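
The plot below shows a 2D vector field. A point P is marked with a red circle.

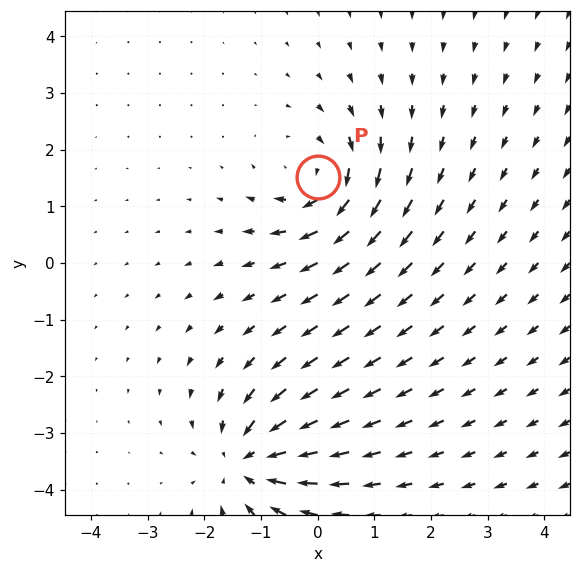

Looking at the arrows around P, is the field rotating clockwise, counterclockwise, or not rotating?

Near P at (-0.0, 1.5) the arrows circulate clockwise. The curl (z-component) there is about -5; negative curl means clockwise rotation.

clockwise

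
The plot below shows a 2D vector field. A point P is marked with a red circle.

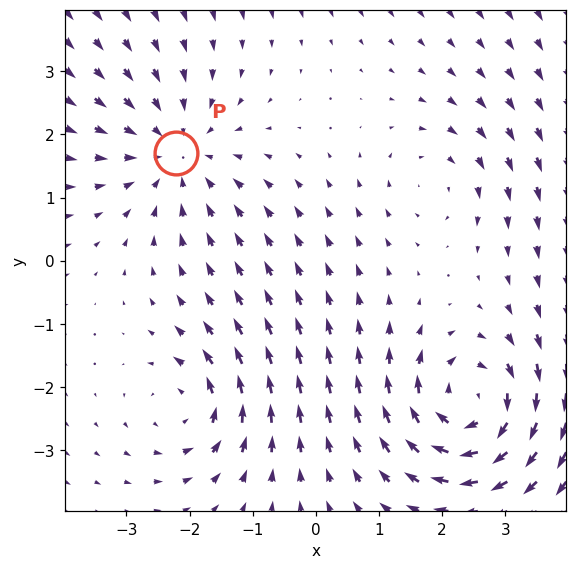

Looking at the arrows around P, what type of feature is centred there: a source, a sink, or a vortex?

sink

At P (-2.2, 1.7) the arrows converge inward. Divergence about -4, curl ≈0 — negative divergence with near-zero curl is a sink.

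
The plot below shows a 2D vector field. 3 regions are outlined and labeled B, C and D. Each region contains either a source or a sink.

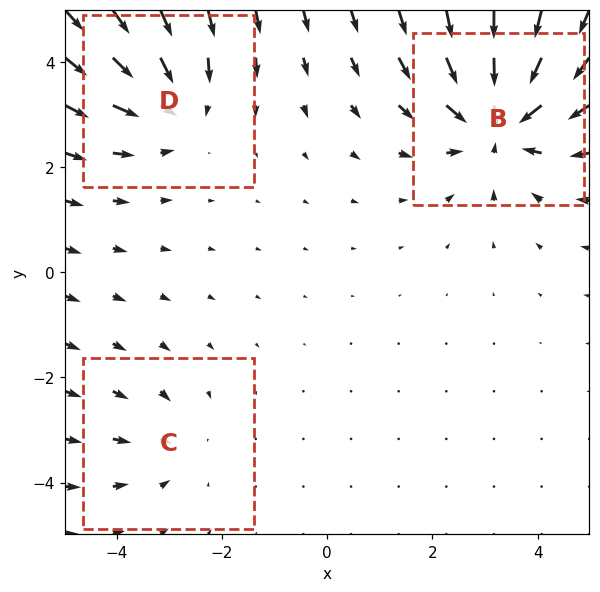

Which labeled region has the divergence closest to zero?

Divergence at each region's feature centre — B: about -5, C: about -2, D: about -3. Region C is closest to zero.

C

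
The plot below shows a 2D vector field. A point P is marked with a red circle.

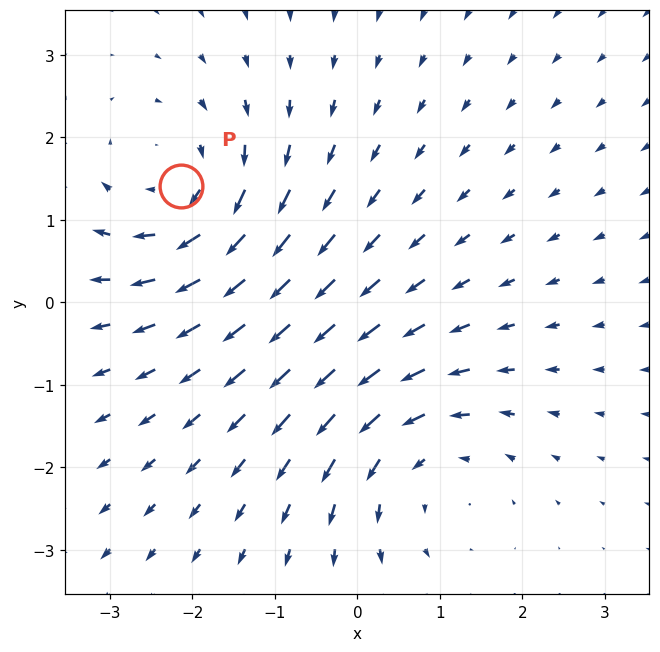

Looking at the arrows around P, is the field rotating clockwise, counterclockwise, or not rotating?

clockwise

Near P at (-2.1, 1.4) the arrows circulate clockwise. The curl (z-component) there is about -3; negative curl means clockwise rotation.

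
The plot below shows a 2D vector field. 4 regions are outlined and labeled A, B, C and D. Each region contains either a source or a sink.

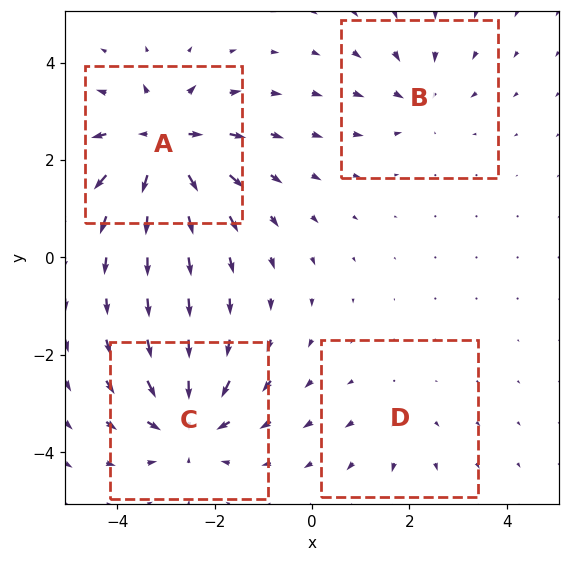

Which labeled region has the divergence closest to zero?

D

Divergence at each region's feature centre — A: about +7, B: about -3, C: about -6, D: about +2. Region D is closest to zero.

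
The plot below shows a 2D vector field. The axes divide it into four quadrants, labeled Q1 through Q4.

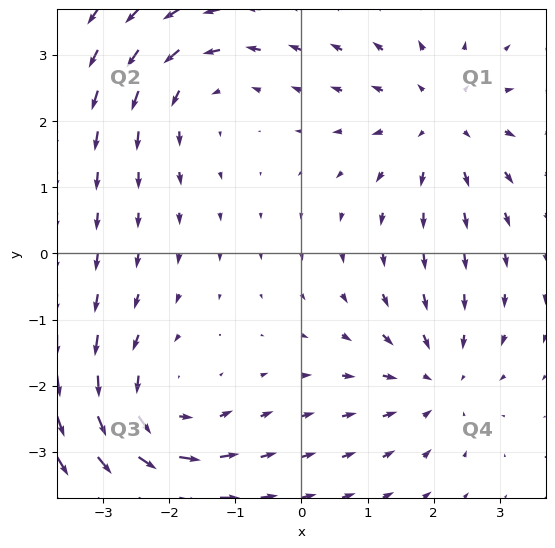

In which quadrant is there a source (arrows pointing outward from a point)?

Q1

The source sits at approximately (2.1, 2.0), which lies in quadrant Q1. The divergence there is about +3, positive as expected for a source.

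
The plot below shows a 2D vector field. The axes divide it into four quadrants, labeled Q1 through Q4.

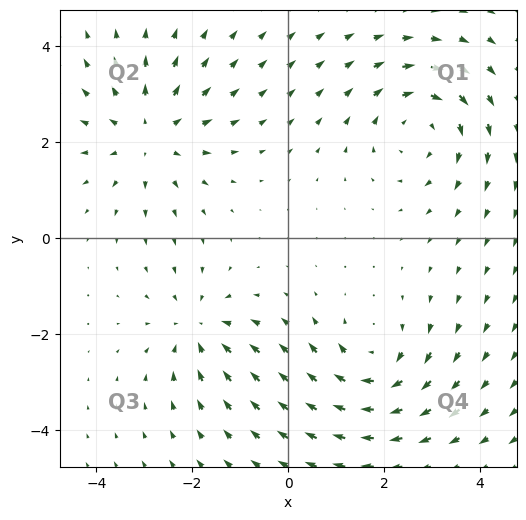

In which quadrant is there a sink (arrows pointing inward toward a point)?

Q3

The sink sits at approximately (-1.9, -1.9), which lies in quadrant Q3. The divergence there is about -4, negative as expected for a sink.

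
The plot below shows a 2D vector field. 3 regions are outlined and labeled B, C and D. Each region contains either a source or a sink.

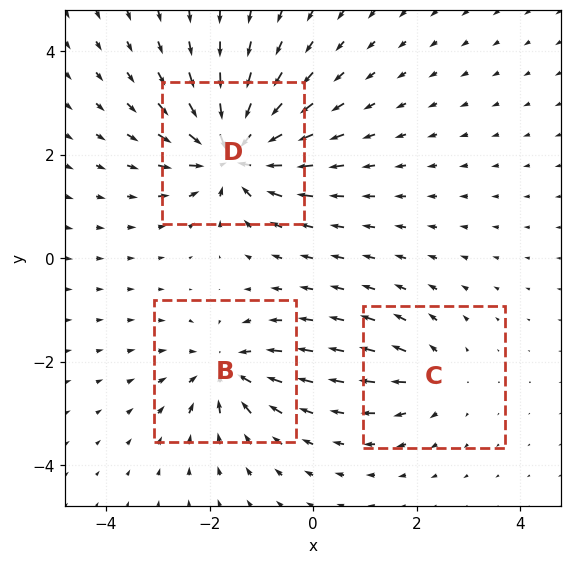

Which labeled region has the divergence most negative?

Divergence at each region's feature centre — B: about -4, C: about +3, D: about -6. Region D is most negative.

D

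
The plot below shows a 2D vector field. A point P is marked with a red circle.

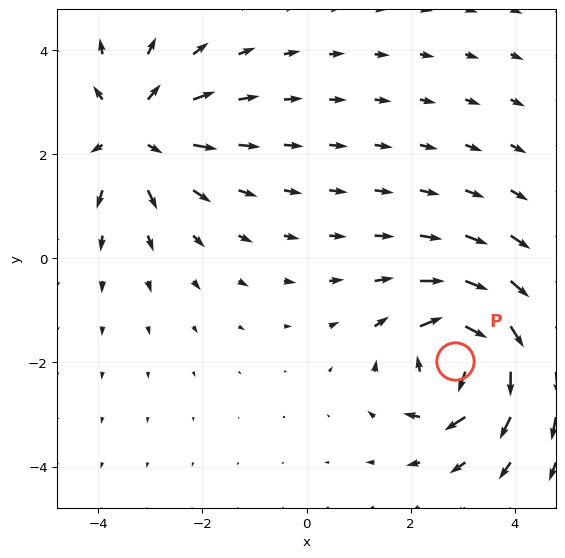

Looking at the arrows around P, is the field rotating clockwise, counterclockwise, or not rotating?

clockwise

Near P at (2.8, -2.0) the arrows circulate clockwise. The curl (z-component) there is about -7; negative curl means clockwise rotation.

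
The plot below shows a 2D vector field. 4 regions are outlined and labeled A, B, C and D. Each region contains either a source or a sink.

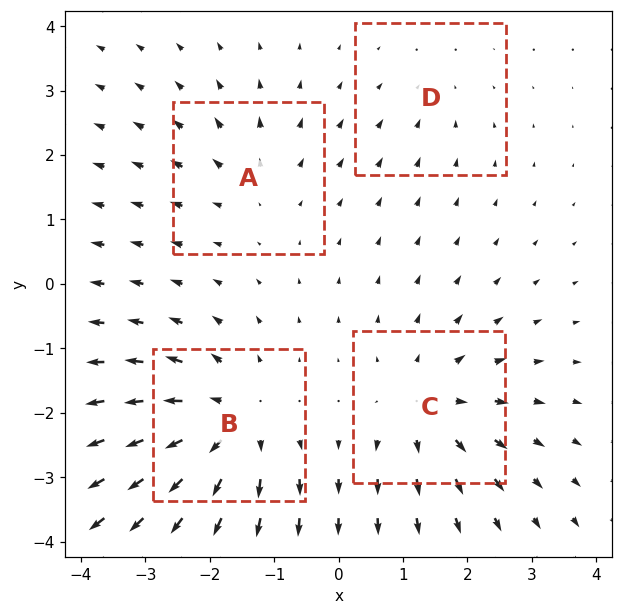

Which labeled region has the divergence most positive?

B

Divergence at each region's feature centre — A: about +3, B: about +7, C: about +5, D: about -2. Region B is most positive.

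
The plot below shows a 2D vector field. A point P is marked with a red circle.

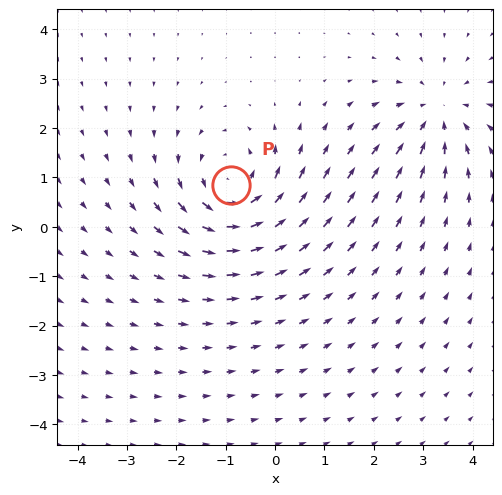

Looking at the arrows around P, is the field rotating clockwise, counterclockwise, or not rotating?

counterclockwise

Near P at (-0.9, 0.8) the arrows circulate counterclockwise. The curl (z-component) there is about +5; positive curl means counterclockwise rotation.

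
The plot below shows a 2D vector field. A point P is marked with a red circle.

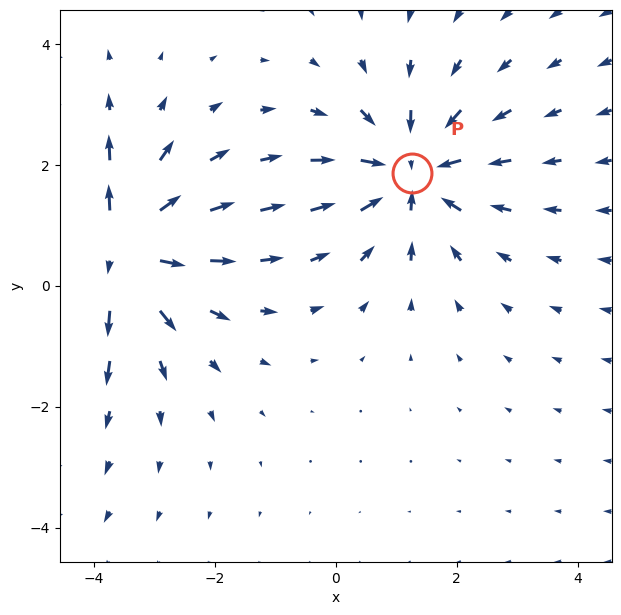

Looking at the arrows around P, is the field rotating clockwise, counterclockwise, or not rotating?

not rotating

Near P at (1.3, 1.9) the arrows show no circulation. The curl there is ≈0.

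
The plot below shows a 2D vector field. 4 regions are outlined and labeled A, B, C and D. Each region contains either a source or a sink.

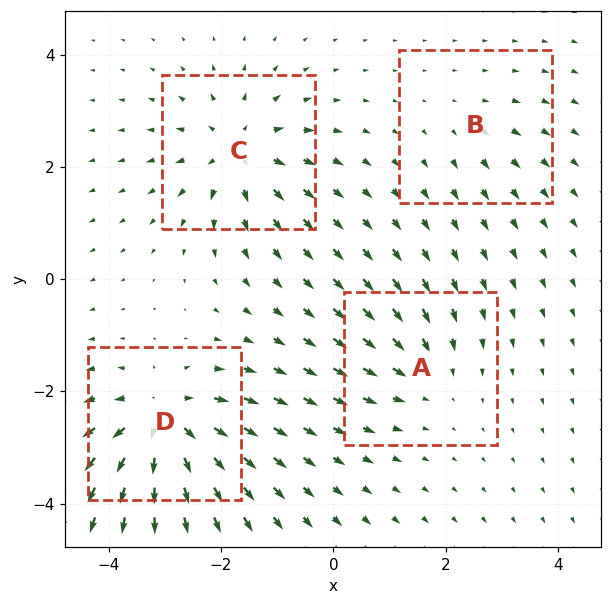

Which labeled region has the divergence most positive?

Divergence at each region's feature centre — A: about -4, B: about +2, C: about +6, D: about +8. Region D is most positive.

D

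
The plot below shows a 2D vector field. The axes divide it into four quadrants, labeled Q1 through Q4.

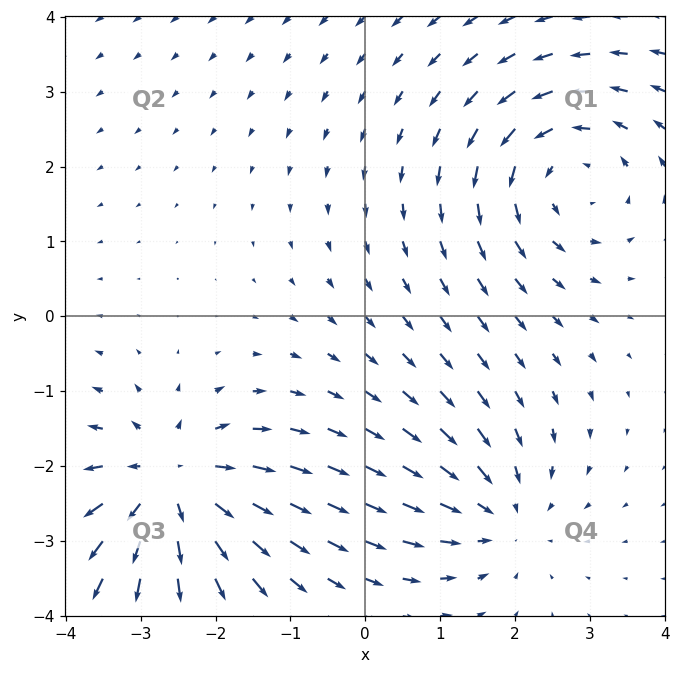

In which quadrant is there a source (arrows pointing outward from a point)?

The source sits at approximately (-2.6, -2.2), which lies in quadrant Q3. The divergence there is about +5, positive as expected for a source.

Q3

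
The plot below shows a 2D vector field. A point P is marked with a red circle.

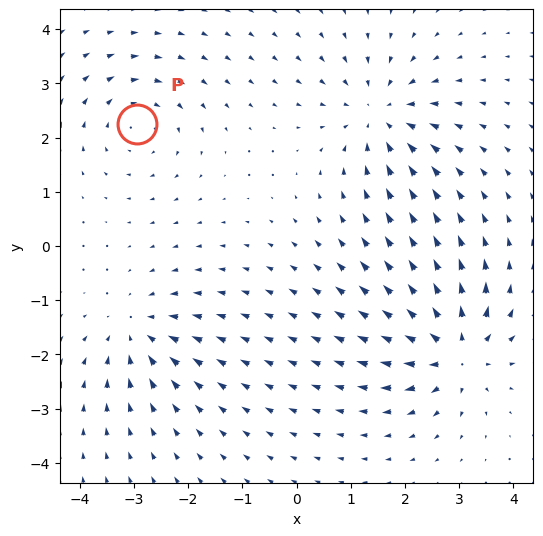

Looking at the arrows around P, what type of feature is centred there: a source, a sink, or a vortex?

vortex

At P (-2.9, 2.3) the arrows circulate clockwise. Divergence ≈0, curl about -3 — near-zero divergence with nonzero curl is a vortex.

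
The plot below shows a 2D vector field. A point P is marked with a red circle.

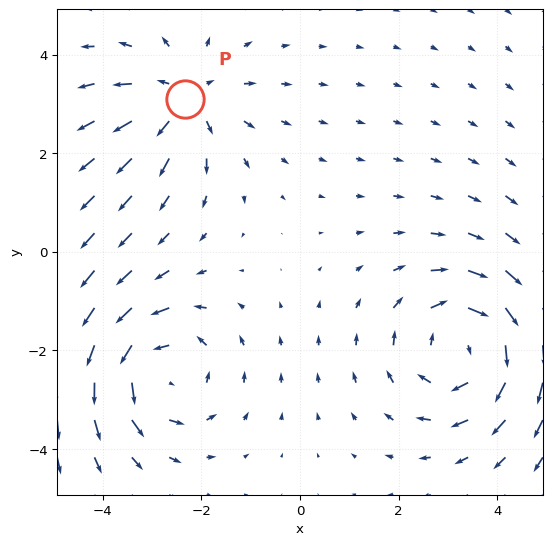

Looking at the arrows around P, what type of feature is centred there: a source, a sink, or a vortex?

source

At P (-2.3, 3.1) the arrows spread outward. Divergence about +3, curl ≈0 — positive divergence with near-zero curl is a source.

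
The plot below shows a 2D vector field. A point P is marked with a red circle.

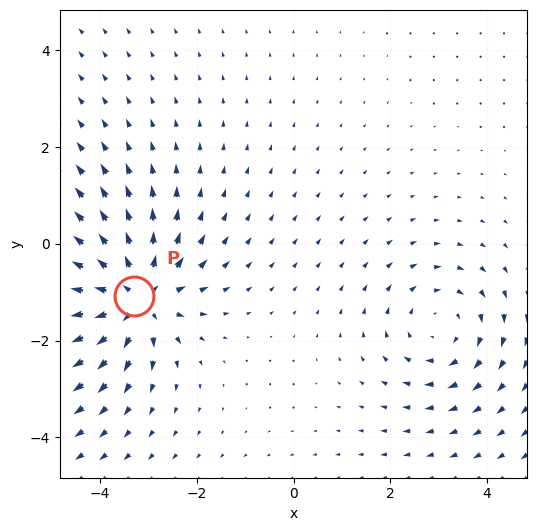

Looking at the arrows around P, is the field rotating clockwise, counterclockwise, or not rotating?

Near P at (-3.3, -1.1) the arrows show no circulation. The curl there is ≈0.

not rotating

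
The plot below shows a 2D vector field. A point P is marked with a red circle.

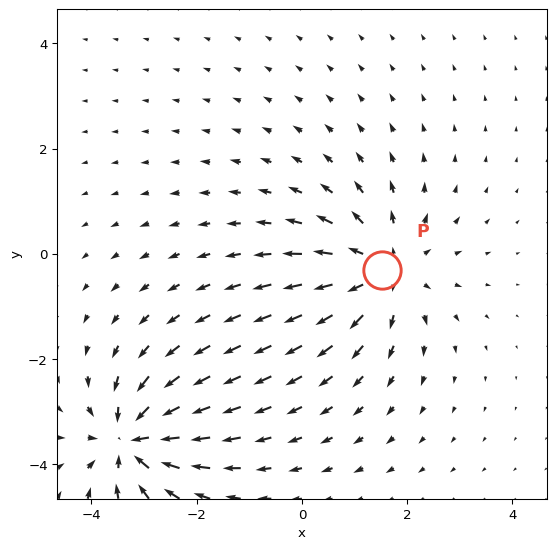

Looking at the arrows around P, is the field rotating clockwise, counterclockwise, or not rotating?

Near P at (1.5, -0.3) the arrows show no circulation. The curl there is ≈0.

not rotating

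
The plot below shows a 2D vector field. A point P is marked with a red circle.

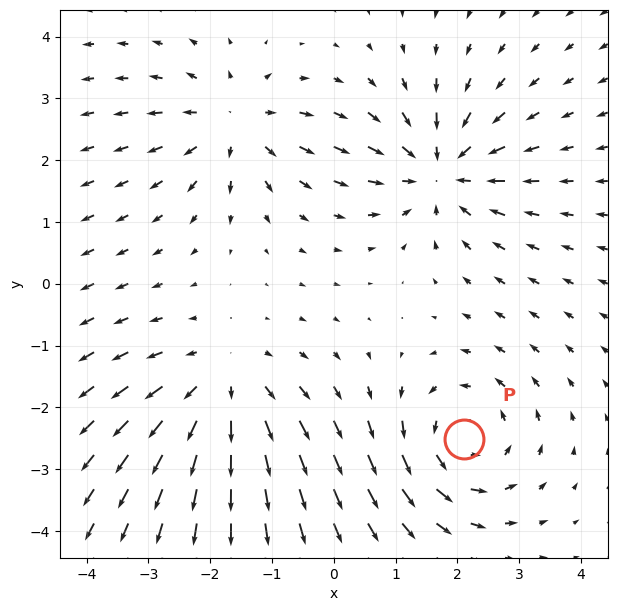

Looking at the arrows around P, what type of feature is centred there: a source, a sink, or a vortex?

At P (2.1, -2.5) the arrows circulate counterclockwise. Divergence ≈0, curl about +5 — near-zero divergence with nonzero curl is a vortex.

vortex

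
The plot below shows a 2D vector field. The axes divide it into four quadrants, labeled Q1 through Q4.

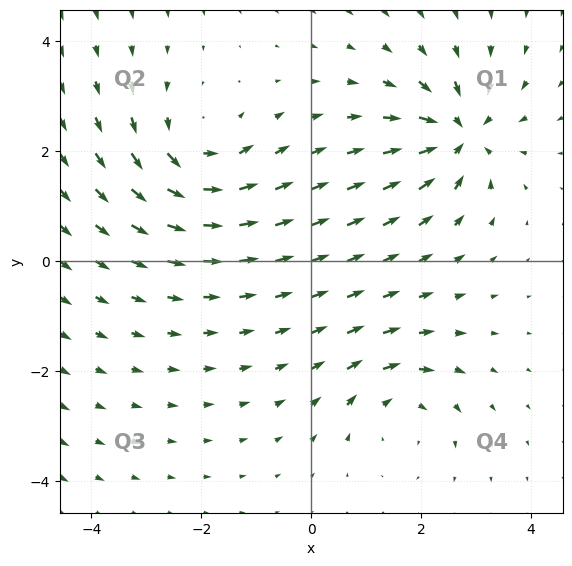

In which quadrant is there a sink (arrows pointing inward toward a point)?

Q1

The sink sits at approximately (2.7, 2.3), which lies in quadrant Q1. The divergence there is about -6, negative as expected for a sink.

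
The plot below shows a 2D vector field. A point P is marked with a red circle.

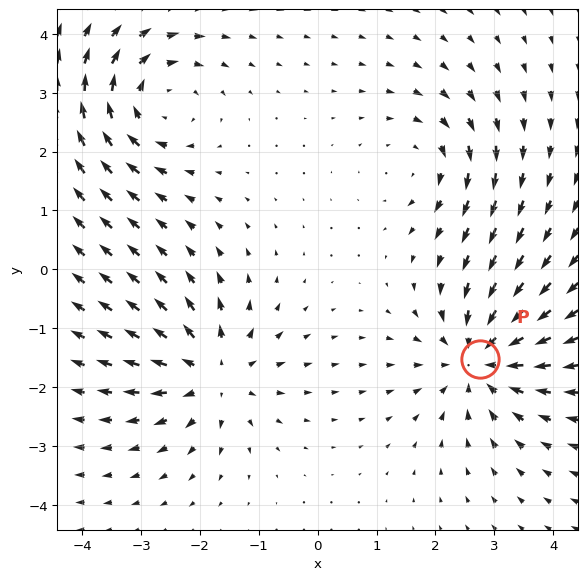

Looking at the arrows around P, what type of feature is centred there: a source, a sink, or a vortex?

sink

At P (2.8, -1.5) the arrows converge inward. Divergence about -5, curl ≈0 — negative divergence with near-zero curl is a sink.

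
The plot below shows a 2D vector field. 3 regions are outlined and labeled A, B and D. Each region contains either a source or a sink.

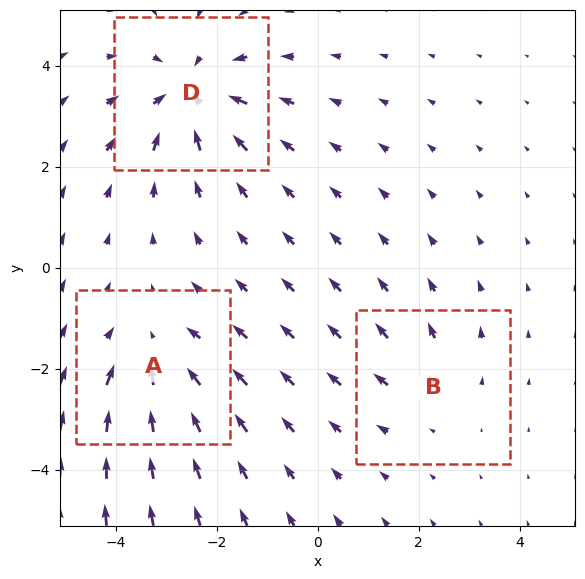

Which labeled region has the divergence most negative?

D

Divergence at each region's feature centre — A: about -3, B: about +2, D: about -4. Region D is most negative.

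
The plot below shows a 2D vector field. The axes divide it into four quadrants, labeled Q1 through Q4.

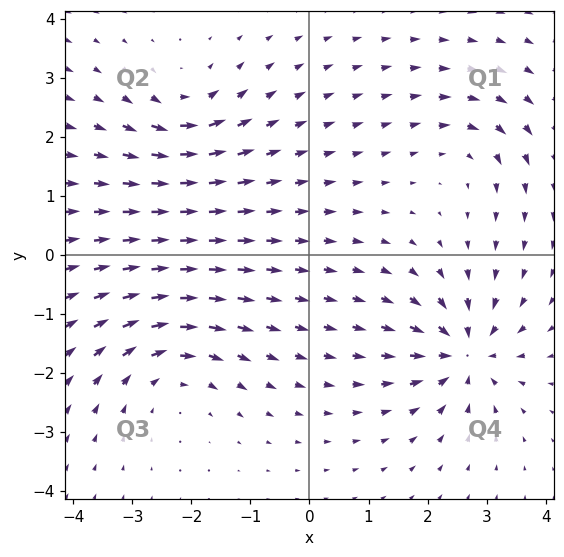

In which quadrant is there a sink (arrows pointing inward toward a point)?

The sink sits at approximately (2.6, -1.7), which lies in quadrant Q4. The divergence there is about -7, negative as expected for a sink.

Q4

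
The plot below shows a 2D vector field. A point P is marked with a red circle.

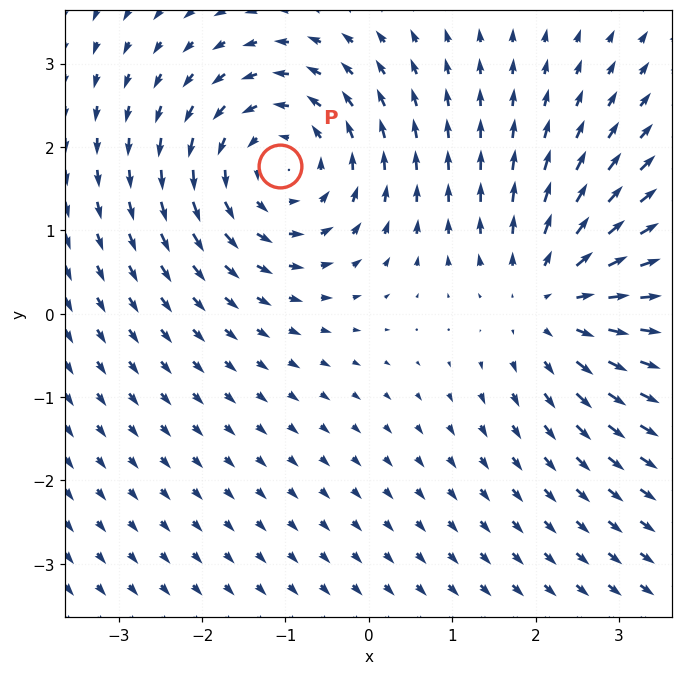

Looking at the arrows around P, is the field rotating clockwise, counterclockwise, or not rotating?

counterclockwise

Near P at (-1.1, 1.8) the arrows circulate counterclockwise. The curl (z-component) there is about +4; positive curl means counterclockwise rotation.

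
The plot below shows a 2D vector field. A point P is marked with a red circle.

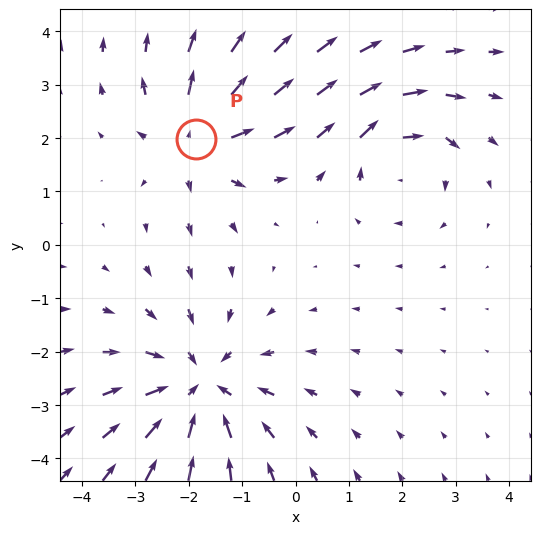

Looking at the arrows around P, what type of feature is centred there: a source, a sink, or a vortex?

At P (-1.9, 2.0) the arrows spread outward. Divergence about +3, curl ≈0 — positive divergence with near-zero curl is a source.

source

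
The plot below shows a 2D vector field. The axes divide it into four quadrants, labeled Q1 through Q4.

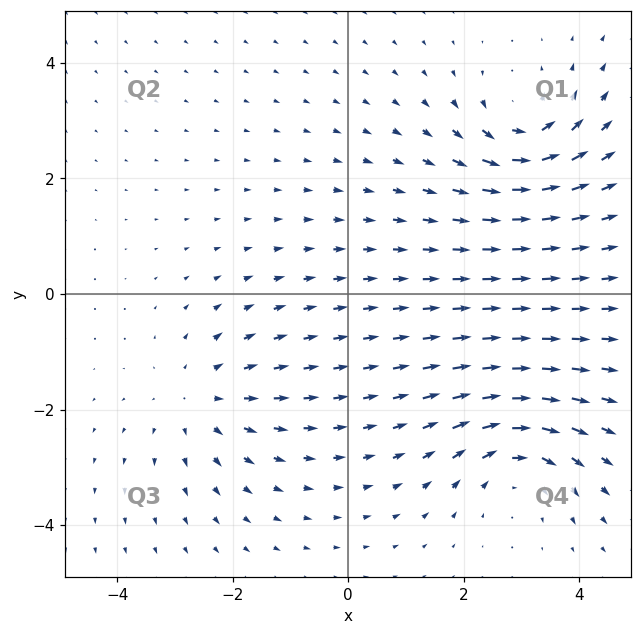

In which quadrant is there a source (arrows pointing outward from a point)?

Q3

The source sits at approximately (-2.6, -1.8), which lies in quadrant Q3. The divergence there is about +4, positive as expected for a source.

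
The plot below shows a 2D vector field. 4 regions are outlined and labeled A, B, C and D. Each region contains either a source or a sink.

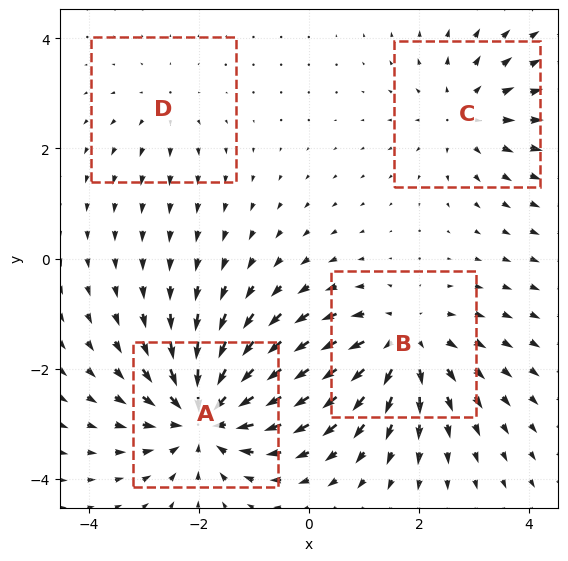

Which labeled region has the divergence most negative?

Divergence at each region's feature centre — A: about -6, B: about +5, C: about +3, D: about +2. Region A is most negative.

A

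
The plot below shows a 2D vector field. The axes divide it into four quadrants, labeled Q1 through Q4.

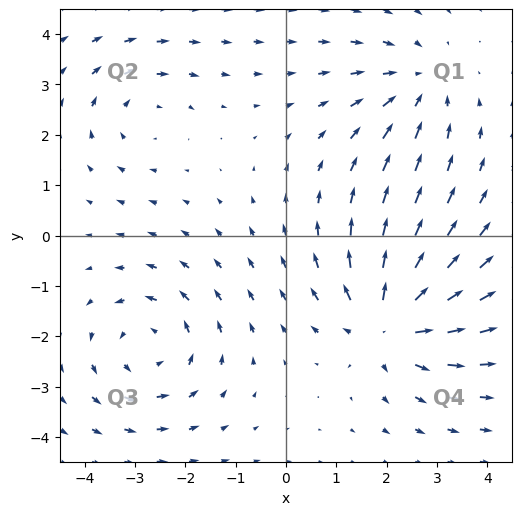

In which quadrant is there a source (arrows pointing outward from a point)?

The source sits at approximately (2.0, -1.7), which lies in quadrant Q4. The divergence there is about +5, positive as expected for a source.

Q4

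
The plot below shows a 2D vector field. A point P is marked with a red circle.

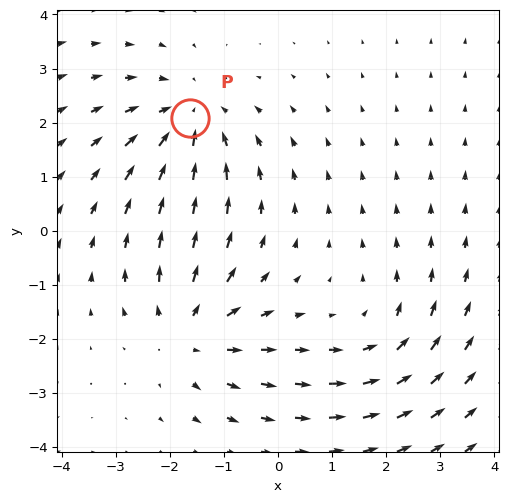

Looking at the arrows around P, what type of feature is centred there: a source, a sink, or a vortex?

At P (-1.6, 2.1) the arrows converge inward. Divergence about -3, curl ≈0 — negative divergence with near-zero curl is a sink.

sink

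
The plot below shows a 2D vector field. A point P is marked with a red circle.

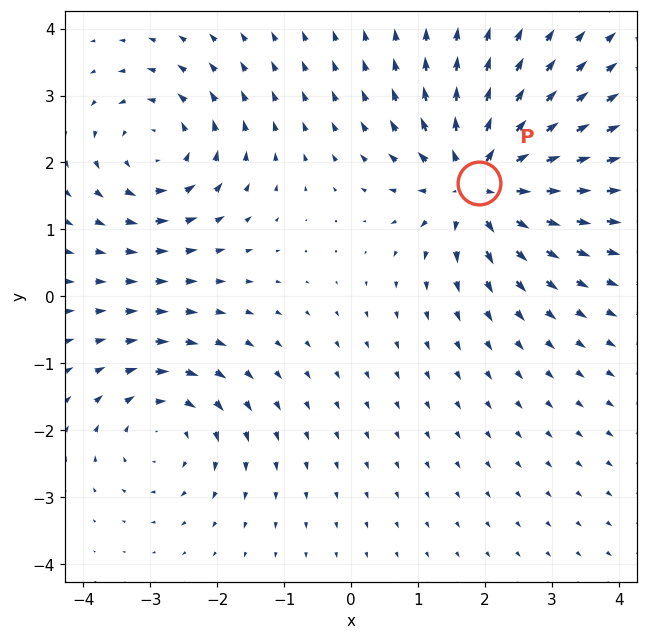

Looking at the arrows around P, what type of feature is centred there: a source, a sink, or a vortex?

At P (1.9, 1.7) the arrows spread outward. Divergence about +5, curl ≈0 — positive divergence with near-zero curl is a source.

source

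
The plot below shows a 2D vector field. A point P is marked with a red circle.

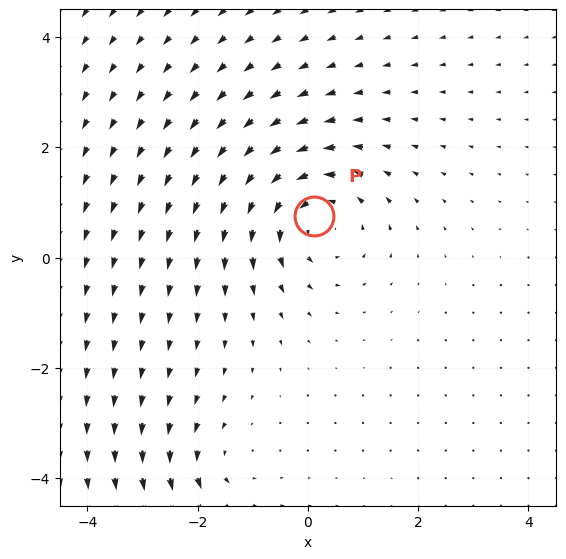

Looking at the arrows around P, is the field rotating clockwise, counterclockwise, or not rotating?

Near P at (0.1, 0.8) the arrows circulate counterclockwise. The curl (z-component) there is about +4; positive curl means counterclockwise rotation.

counterclockwise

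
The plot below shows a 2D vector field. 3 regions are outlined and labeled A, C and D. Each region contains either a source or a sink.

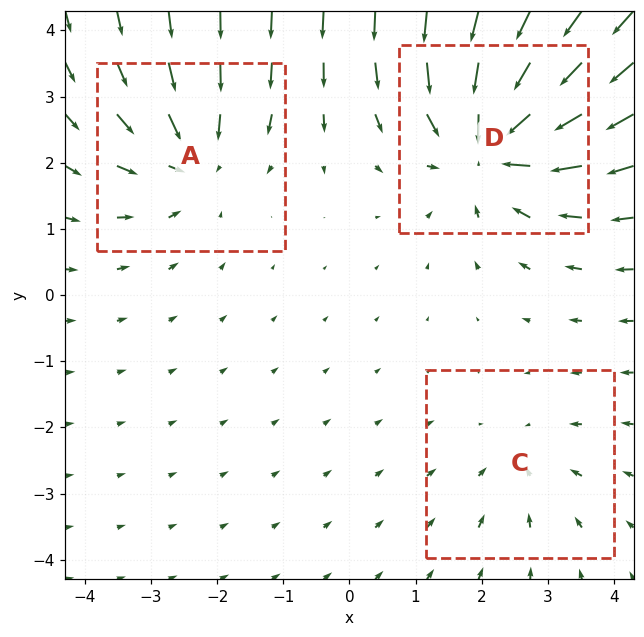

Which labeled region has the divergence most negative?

Divergence at each region's feature centre — A: about -3, C: about -2, D: about -5. Region D is most negative.

D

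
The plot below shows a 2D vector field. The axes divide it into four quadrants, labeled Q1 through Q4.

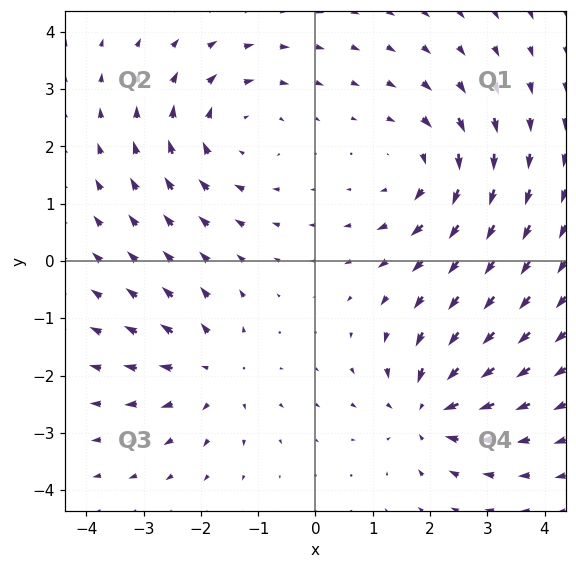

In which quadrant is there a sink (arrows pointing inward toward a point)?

The sink sits at approximately (2.0, -2.6), which lies in quadrant Q4. The divergence there is about -4, negative as expected for a sink.

Q4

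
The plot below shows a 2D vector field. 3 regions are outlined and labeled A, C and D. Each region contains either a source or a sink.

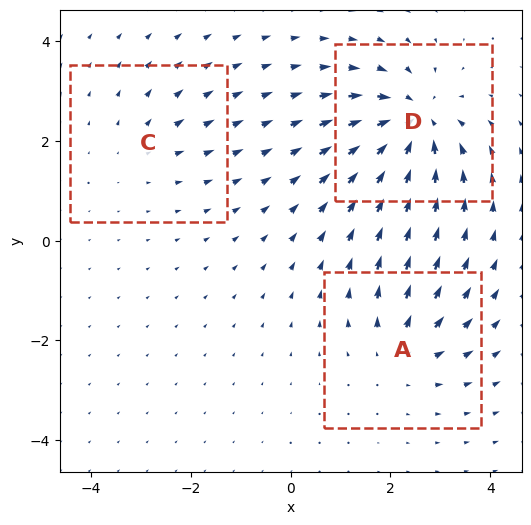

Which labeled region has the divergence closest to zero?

Divergence at each region's feature centre — A: about +3, C: about +2, D: about -5. Region C is closest to zero.

C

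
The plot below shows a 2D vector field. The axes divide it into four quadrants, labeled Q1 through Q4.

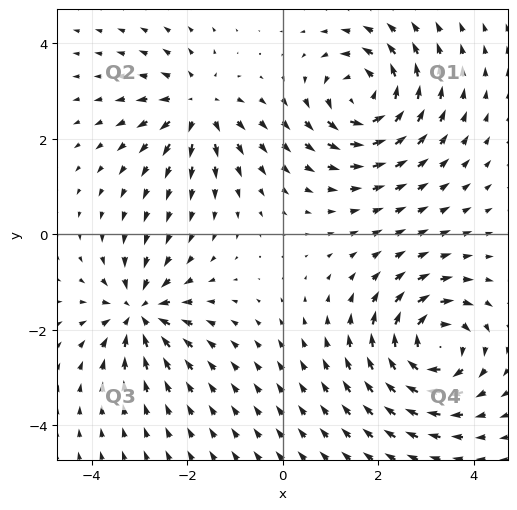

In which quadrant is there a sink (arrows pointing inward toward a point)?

The sink sits at approximately (-3.0, -1.6), which lies in quadrant Q3. The divergence there is about -4, negative as expected for a sink.

Q3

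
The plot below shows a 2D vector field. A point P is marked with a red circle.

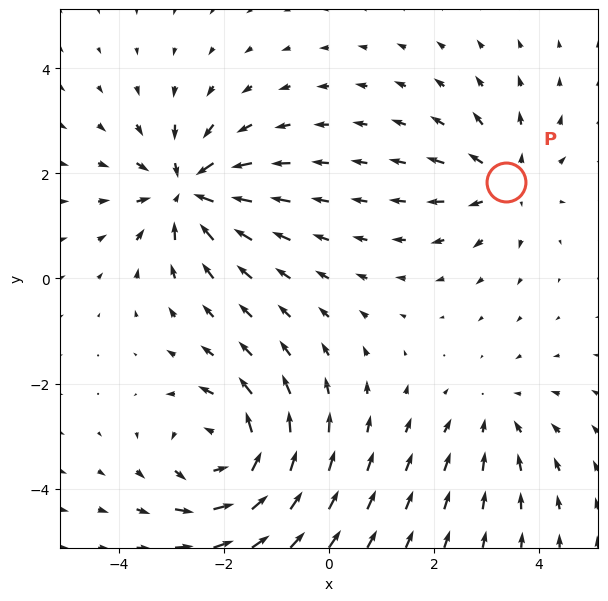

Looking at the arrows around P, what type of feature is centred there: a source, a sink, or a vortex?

At P (3.4, 1.8) the arrows spread outward. Divergence about +3, curl ≈0 — positive divergence with near-zero curl is a source.

source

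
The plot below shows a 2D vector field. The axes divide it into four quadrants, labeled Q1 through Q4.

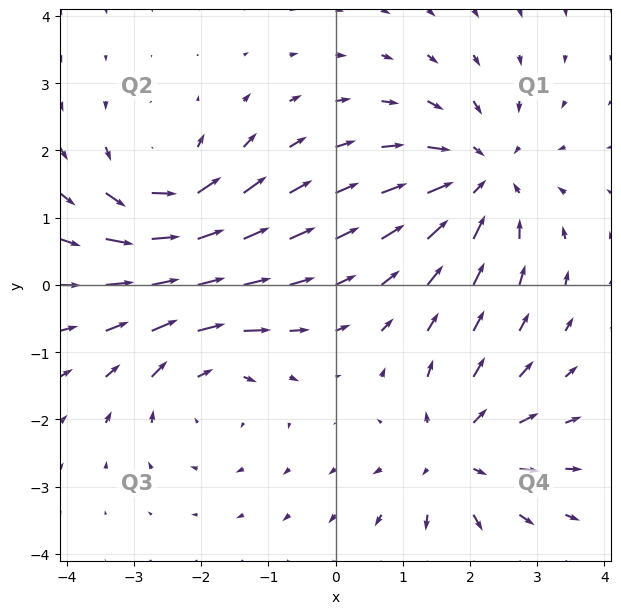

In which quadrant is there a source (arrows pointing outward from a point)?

Q4

The source sits at approximately (1.8, -2.5), which lies in quadrant Q4. The divergence there is about +4, positive as expected for a source.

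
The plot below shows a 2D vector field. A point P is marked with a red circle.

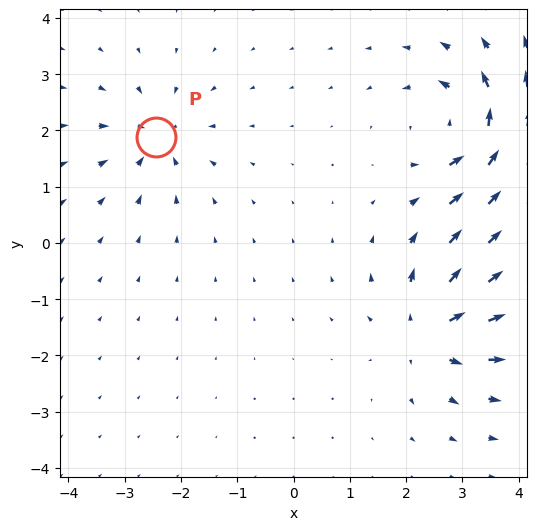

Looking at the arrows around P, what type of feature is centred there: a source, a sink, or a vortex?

sink

At P (-2.4, 1.9) the arrows converge inward. Divergence about -5, curl ≈0 — negative divergence with near-zero curl is a sink.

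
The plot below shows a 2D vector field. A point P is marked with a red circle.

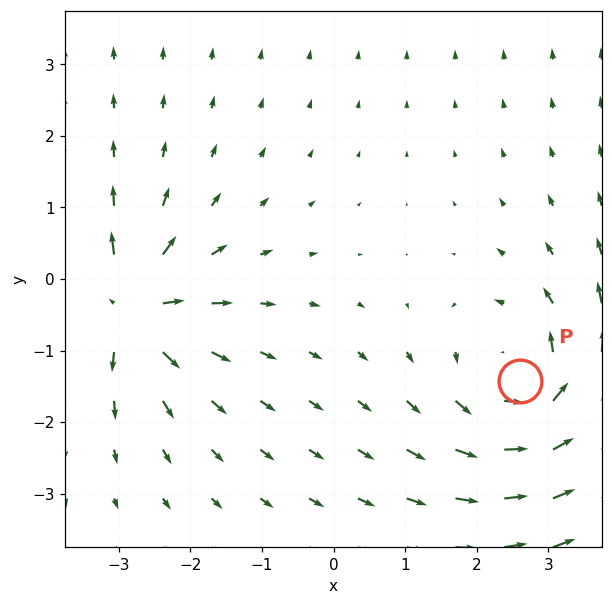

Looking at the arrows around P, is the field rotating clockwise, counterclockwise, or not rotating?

Near P at (2.6, -1.4) the arrows circulate counterclockwise. The curl (z-component) there is about +4; positive curl means counterclockwise rotation.

counterclockwise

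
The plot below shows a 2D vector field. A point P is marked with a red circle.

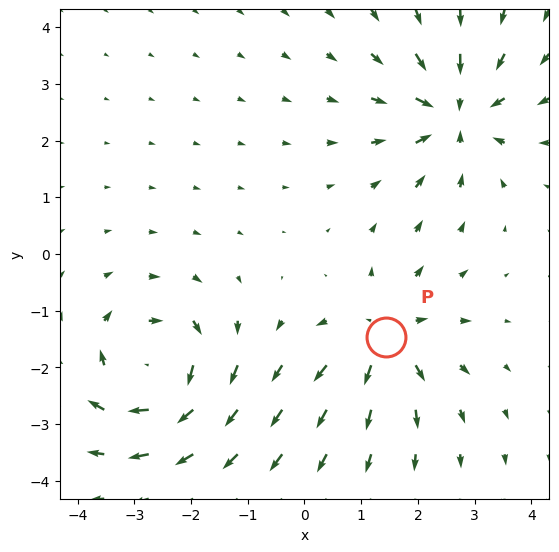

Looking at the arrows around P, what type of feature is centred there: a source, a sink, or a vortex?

source

At P (1.4, -1.5) the arrows spread outward. Divergence about +3, curl ≈0 — positive divergence with near-zero curl is a source.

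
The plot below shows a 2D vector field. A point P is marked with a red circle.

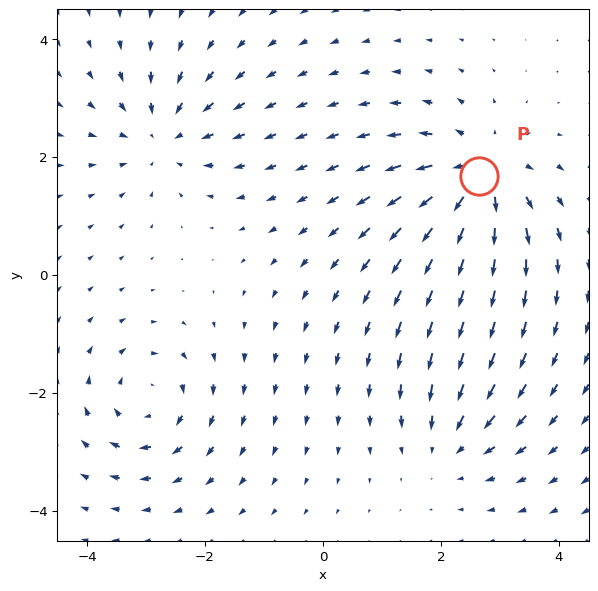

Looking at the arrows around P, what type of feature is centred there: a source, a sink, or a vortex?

source

At P (2.6, 1.7) the arrows spread outward. Divergence about +5, curl ≈0 — positive divergence with near-zero curl is a source.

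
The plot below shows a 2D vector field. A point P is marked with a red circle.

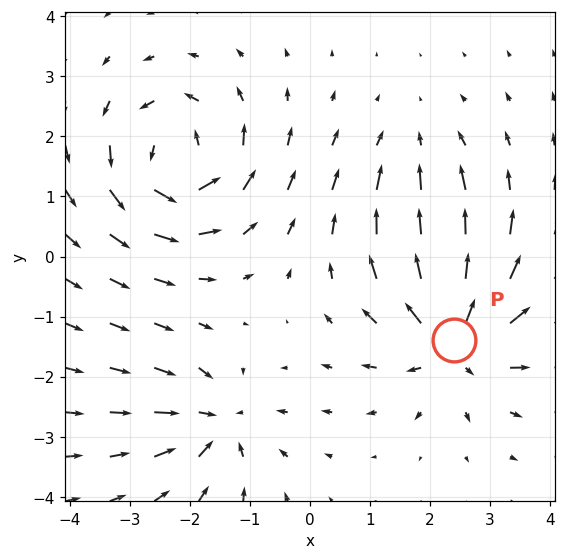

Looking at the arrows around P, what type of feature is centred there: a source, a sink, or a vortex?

source

At P (2.4, -1.4) the arrows spread outward. Divergence about +6, curl ≈0 — positive divergence with near-zero curl is a source.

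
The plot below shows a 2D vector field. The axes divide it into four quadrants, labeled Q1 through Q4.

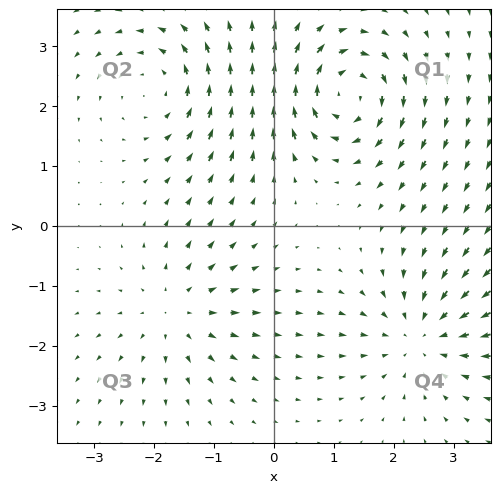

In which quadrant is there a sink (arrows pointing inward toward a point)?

Q4

The sink sits at approximately (2.5, -1.8), which lies in quadrant Q4. The divergence there is about -4, negative as expected for a sink.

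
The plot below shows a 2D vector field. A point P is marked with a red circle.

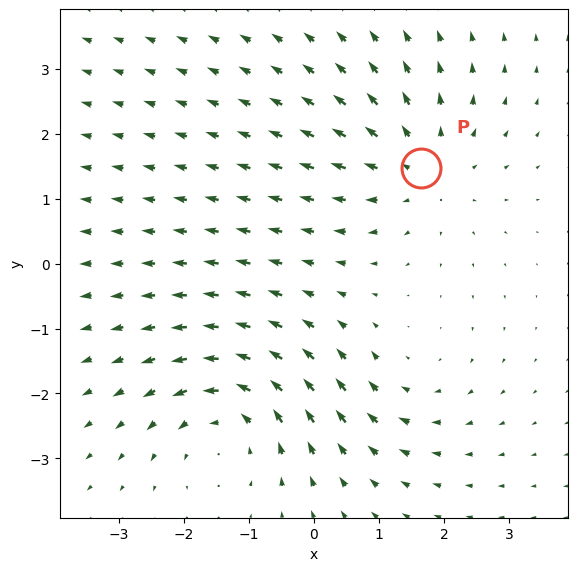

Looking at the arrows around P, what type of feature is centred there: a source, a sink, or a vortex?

At P (1.6, 1.5) the arrows spread outward. Divergence about +4, curl ≈0 — positive divergence with near-zero curl is a source.

source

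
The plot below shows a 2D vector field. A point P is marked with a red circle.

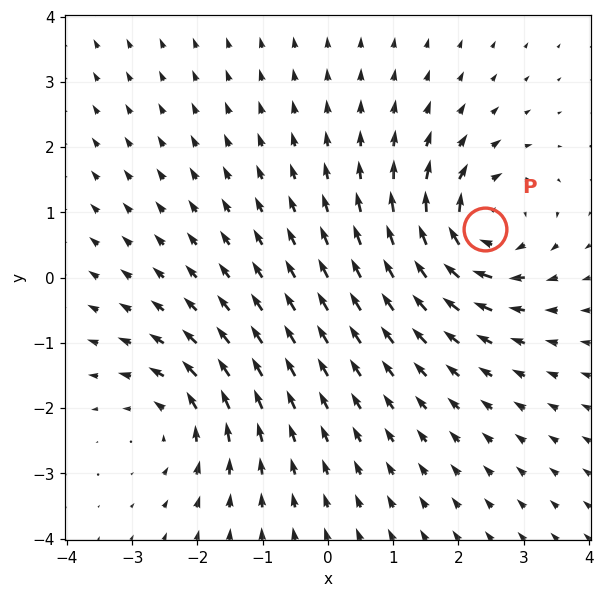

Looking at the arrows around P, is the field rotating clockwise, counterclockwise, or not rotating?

Near P at (2.4, 0.7) the arrows circulate clockwise. The curl (z-component) there is about -5; negative curl means clockwise rotation.

clockwise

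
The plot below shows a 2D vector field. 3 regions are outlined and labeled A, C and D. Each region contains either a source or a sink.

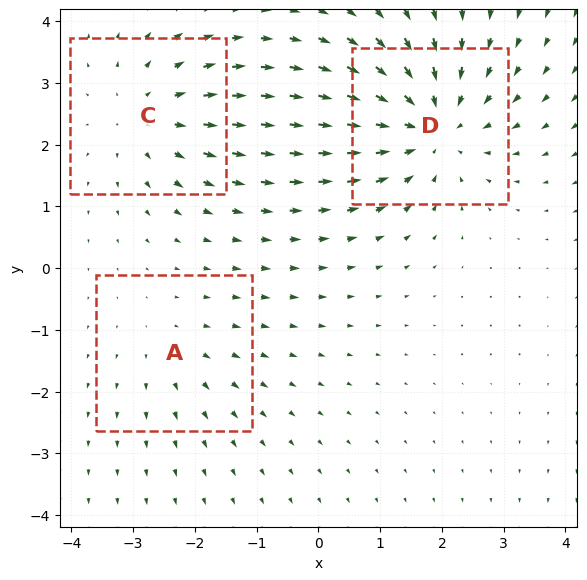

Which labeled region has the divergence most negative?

Divergence at each region's feature centre — A: about +2, C: about +3, D: about -4. Region D is most negative.

D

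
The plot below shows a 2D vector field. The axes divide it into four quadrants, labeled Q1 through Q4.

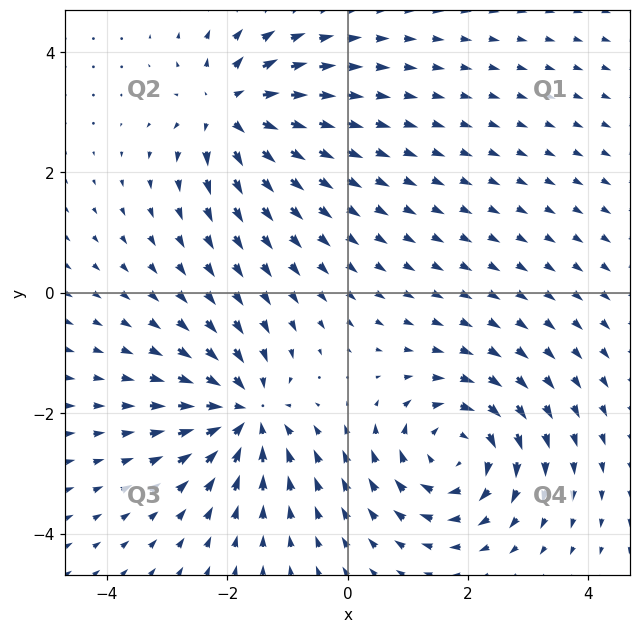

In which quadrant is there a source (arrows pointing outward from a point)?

Q2

The source sits at approximately (-1.9, 3.0), which lies in quadrant Q2. The divergence there is about +5, positive as expected for a source.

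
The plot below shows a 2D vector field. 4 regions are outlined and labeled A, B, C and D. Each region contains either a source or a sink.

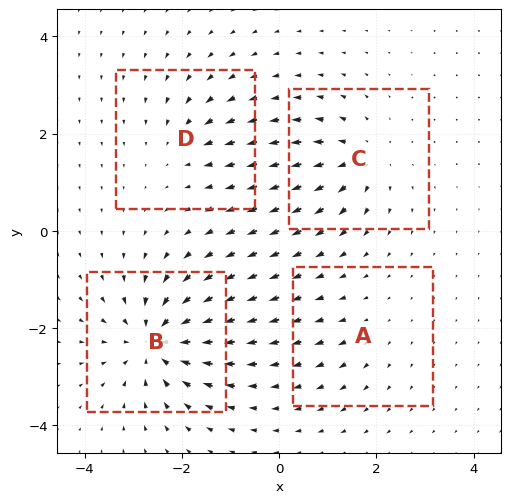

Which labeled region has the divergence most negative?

Divergence at each region's feature centre — A: about +2, B: about -8, C: about +5, D: about -3. Region B is most negative.

B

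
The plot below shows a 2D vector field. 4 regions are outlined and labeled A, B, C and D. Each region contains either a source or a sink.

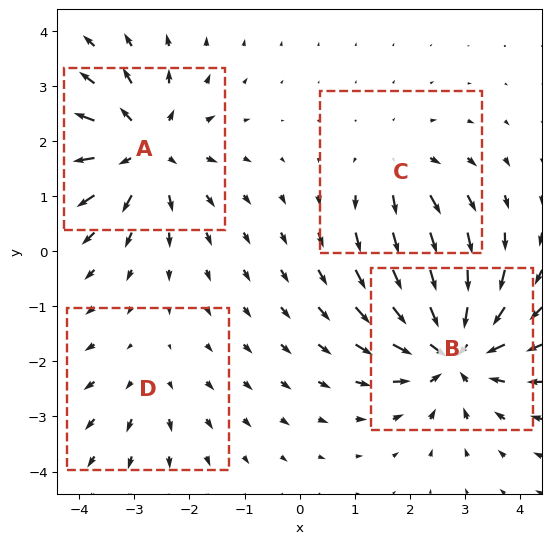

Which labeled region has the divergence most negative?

B

Divergence at each region's feature centre — A: about +6, B: about -7, C: about +3, D: about +2. Region B is most negative.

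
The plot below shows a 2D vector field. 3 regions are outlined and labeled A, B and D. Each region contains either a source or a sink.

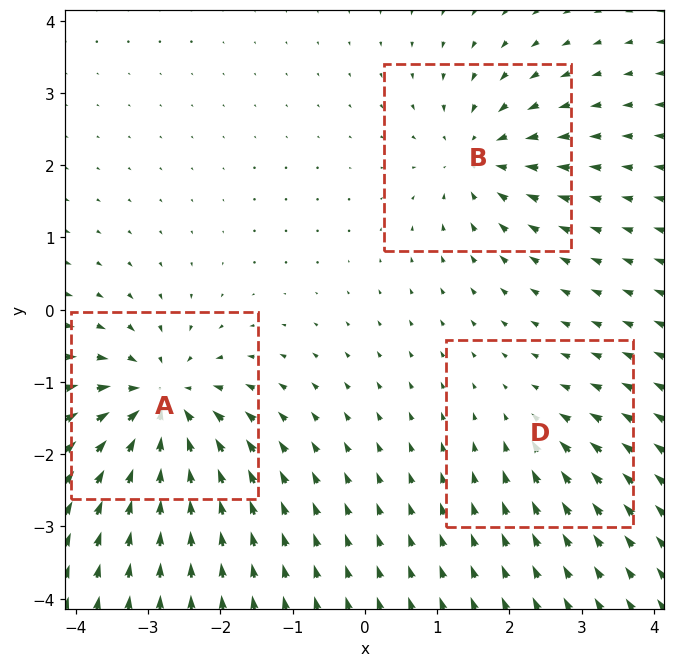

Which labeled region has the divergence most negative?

A

Divergence at each region's feature centre — A: about -6, B: about -4, D: about -2. Region A is most negative.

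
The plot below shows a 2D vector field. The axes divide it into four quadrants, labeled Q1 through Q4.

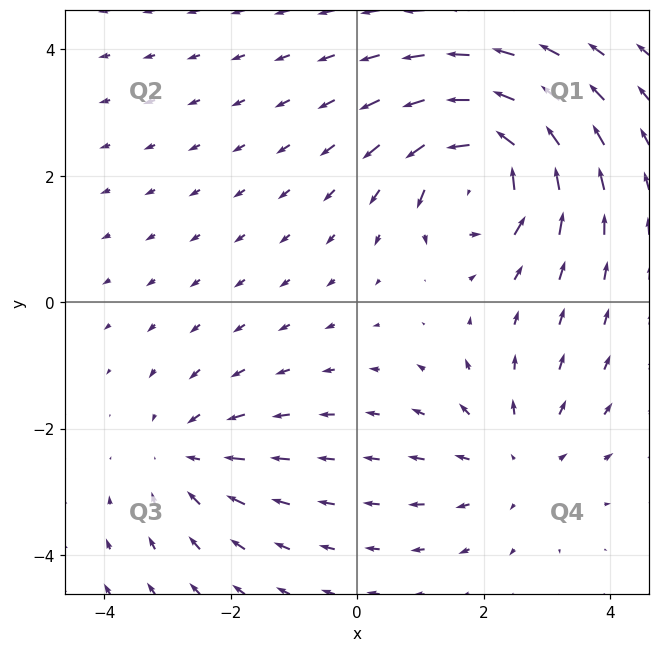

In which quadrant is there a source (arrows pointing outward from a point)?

Q4

The source sits at approximately (2.5, -2.5), which lies in quadrant Q4. The divergence there is about +2, positive as expected for a source.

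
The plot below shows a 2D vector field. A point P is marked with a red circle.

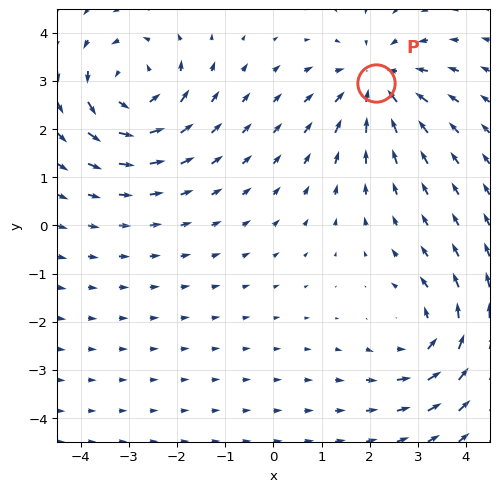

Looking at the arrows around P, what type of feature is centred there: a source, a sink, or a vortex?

At P (2.1, 3.0) the arrows converge inward. Divergence about -4, curl ≈0 — negative divergence with near-zero curl is a sink.

sink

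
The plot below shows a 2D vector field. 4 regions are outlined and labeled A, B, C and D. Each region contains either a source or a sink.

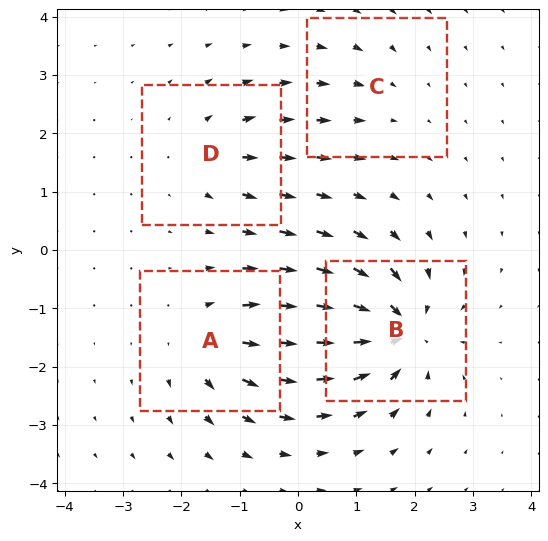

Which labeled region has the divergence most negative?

Divergence at each region's feature centre — A: about +6, B: about -9, C: about -3, D: about +4. Region B is most negative.

B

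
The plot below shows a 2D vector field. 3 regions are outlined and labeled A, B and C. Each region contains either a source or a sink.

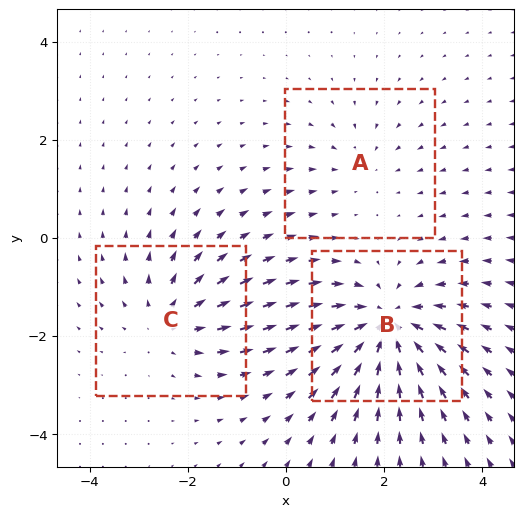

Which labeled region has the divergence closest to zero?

A

Divergence at each region's feature centre — A: about -2, B: about -5, C: about +3. Region A is closest to zero.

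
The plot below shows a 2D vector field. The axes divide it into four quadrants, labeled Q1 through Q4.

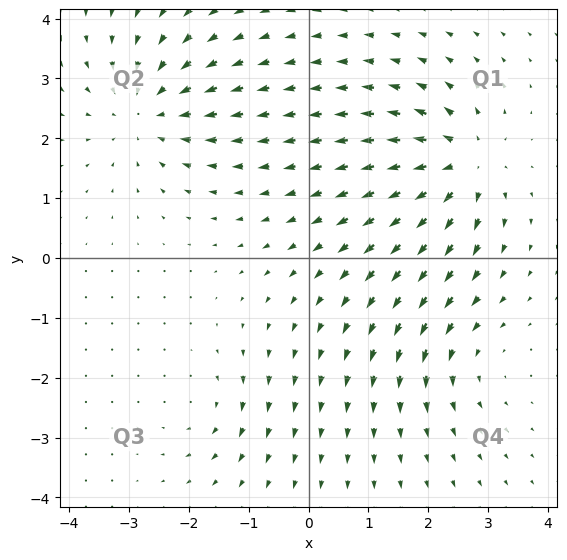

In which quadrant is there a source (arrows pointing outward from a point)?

Q1

The source sits at approximately (2.6, 1.6), which lies in quadrant Q1. The divergence there is about +6, positive as expected for a source.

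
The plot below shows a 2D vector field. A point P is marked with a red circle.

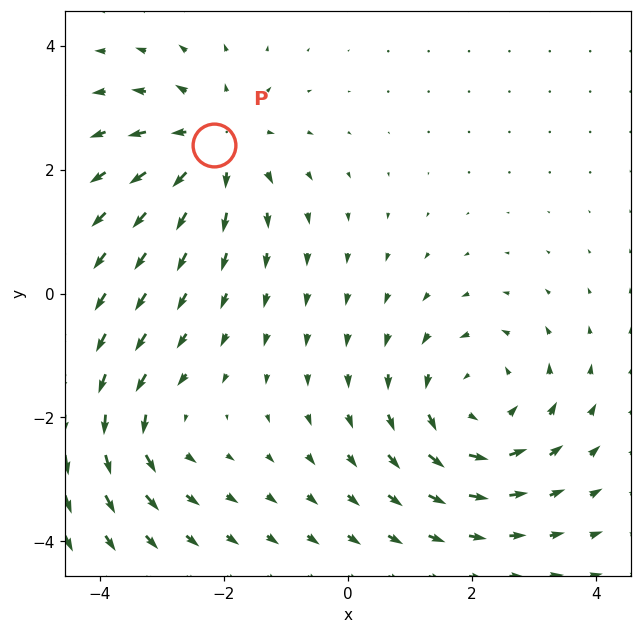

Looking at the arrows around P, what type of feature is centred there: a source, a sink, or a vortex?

source

At P (-2.2, 2.4) the arrows spread outward. Divergence about +4, curl ≈0 — positive divergence with near-zero curl is a source.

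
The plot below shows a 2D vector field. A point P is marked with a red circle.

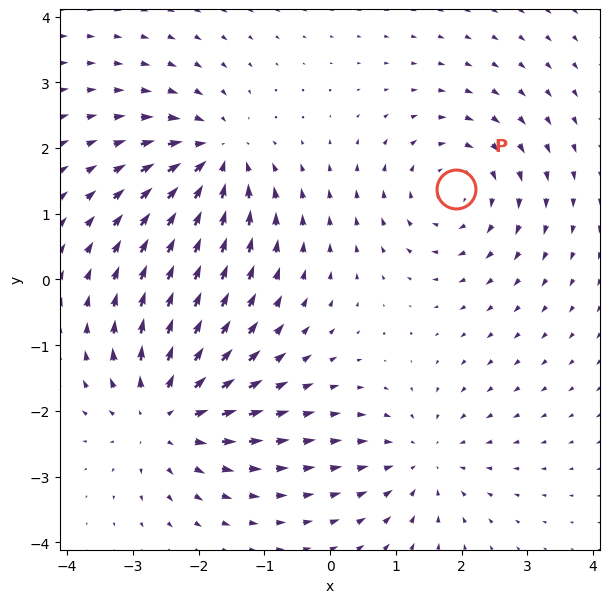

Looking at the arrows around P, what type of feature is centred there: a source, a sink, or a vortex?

vortex

At P (1.9, 1.4) the arrows circulate clockwise. Divergence ≈0, curl about -4 — near-zero divergence with nonzero curl is a vortex.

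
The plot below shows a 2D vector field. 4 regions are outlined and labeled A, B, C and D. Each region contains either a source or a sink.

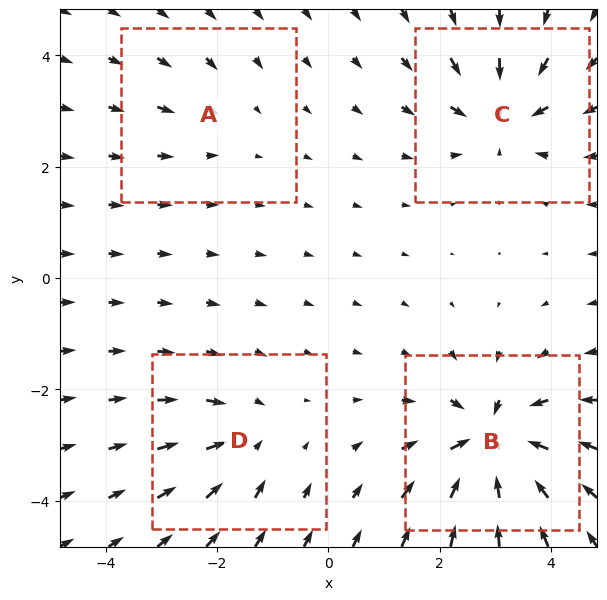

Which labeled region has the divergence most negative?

B

Divergence at each region's feature centre — A: about -2, B: about -9, C: about -6, D: about -4. Region B is most negative.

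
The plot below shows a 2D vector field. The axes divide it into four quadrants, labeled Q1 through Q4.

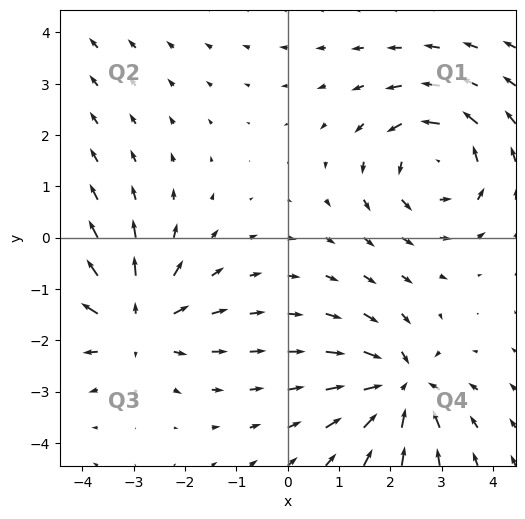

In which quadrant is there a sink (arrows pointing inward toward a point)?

The sink sits at approximately (2.2, -2.9), which lies in quadrant Q4. The divergence there is about -4, negative as expected for a sink.

Q4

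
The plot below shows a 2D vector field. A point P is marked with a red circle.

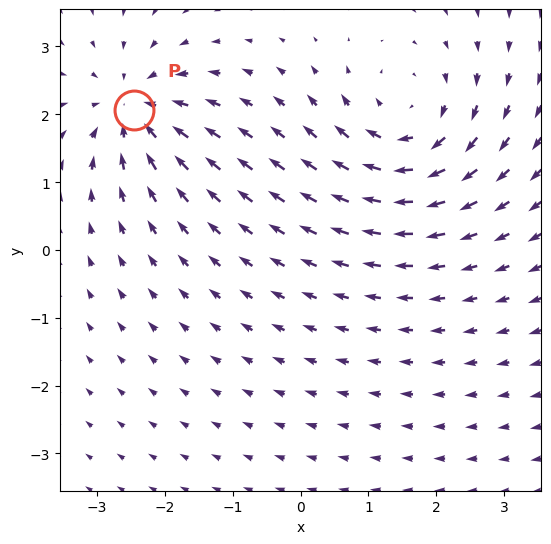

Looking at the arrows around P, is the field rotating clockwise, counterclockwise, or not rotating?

Near P at (-2.5, 2.1) the arrows show no circulation. The curl there is ≈0.

not rotating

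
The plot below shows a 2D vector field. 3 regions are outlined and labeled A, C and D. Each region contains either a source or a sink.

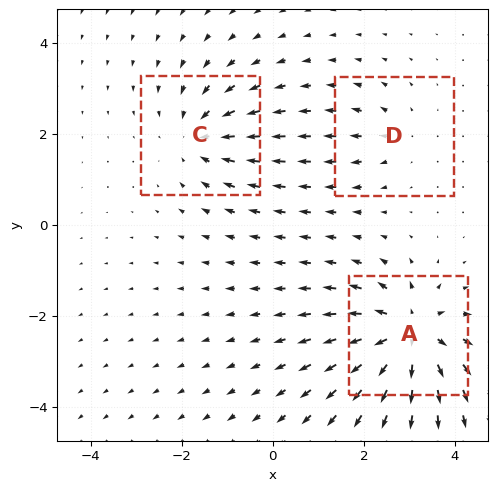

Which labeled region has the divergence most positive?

A

Divergence at each region's feature centre — A: about +6, C: about -4, D: about +2. Region A is most positive.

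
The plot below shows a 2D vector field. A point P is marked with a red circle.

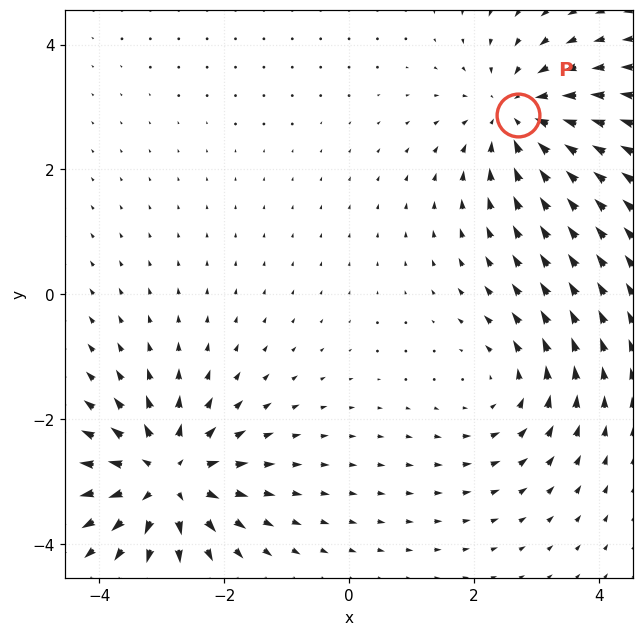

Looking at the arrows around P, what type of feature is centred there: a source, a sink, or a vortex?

sink

At P (2.7, 2.9) the arrows converge inward. Divergence about -4, curl ≈0 — negative divergence with near-zero curl is a sink.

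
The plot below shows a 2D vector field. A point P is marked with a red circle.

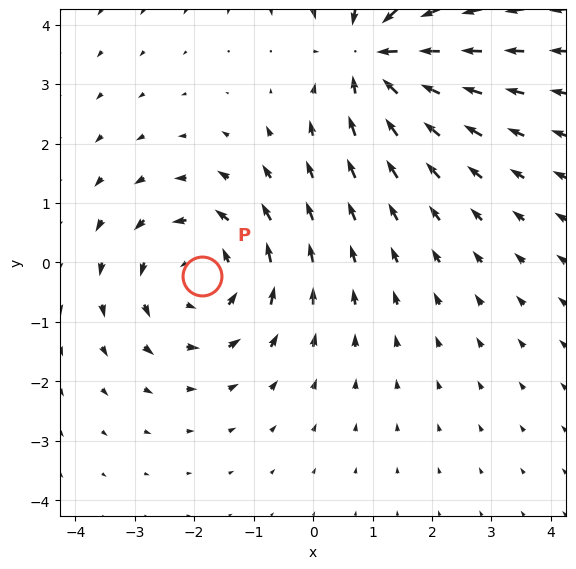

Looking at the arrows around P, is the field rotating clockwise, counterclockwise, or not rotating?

Near P at (-1.9, -0.2) the arrows circulate counterclockwise. The curl (z-component) there is about +3; positive curl means counterclockwise rotation.

counterclockwise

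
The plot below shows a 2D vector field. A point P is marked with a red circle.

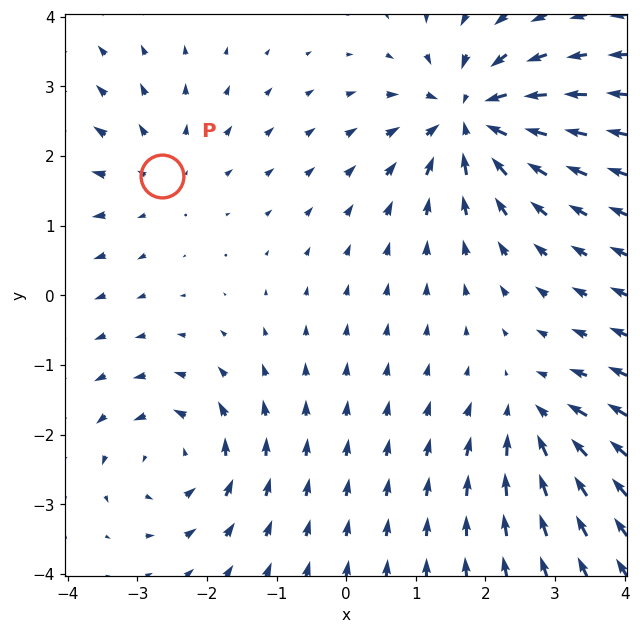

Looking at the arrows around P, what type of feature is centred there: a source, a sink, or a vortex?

source

At P (-2.6, 1.7) the arrows spread outward. Divergence about +2, curl ≈0 — positive divergence with near-zero curl is a source.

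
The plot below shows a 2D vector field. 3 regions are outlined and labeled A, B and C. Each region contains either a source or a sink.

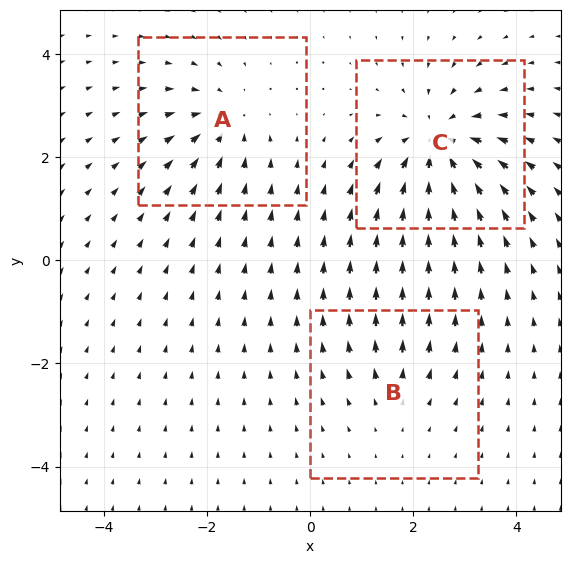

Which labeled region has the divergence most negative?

C

Divergence at each region's feature centre — A: about -4, B: about +2, C: about -5. Region C is most negative.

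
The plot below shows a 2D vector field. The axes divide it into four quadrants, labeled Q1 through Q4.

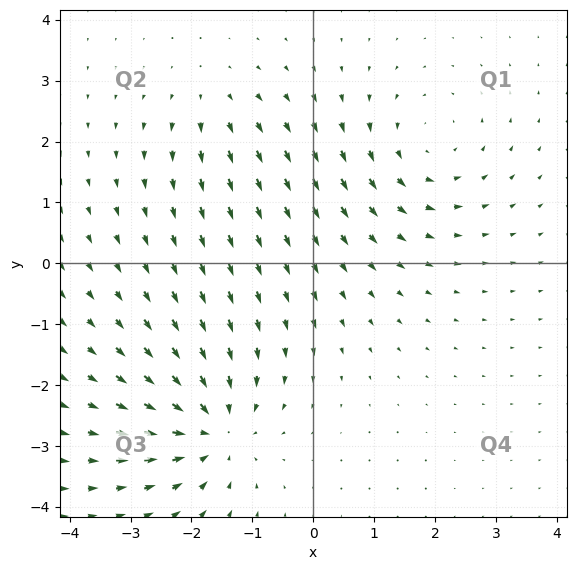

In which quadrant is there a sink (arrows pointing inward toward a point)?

The sink sits at approximately (-1.6, -2.7), which lies in quadrant Q3. The divergence there is about -5, negative as expected for a sink.

Q3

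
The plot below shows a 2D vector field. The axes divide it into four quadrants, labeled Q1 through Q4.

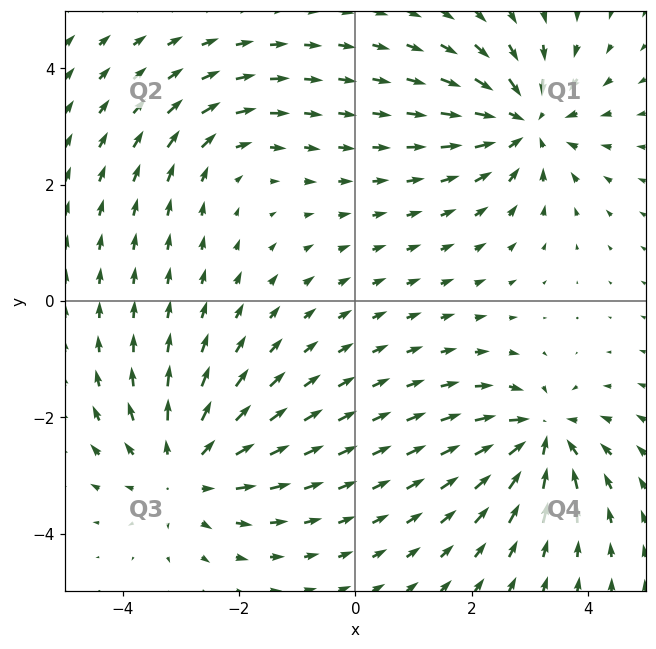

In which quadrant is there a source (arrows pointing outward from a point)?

The source sits at approximately (-2.9, -2.9), which lies in quadrant Q3. The divergence there is about +4, positive as expected for a source.

Q3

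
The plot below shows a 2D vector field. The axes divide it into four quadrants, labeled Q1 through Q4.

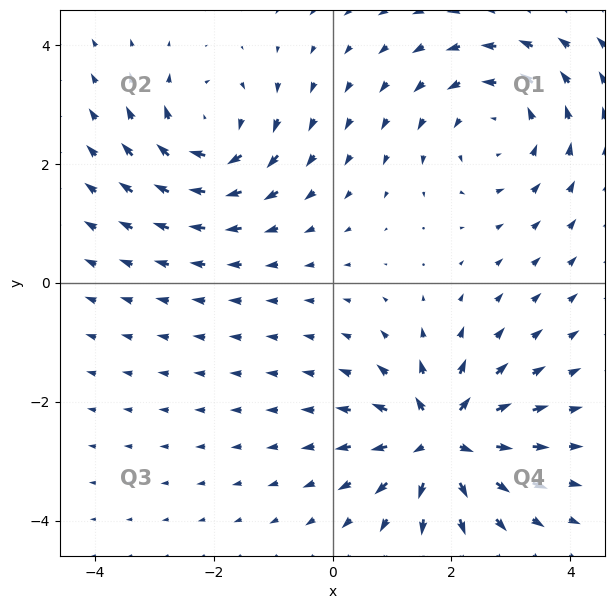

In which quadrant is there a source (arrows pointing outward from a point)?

Q4

The source sits at approximately (1.8, -2.6), which lies in quadrant Q4. The divergence there is about +7, positive as expected for a source.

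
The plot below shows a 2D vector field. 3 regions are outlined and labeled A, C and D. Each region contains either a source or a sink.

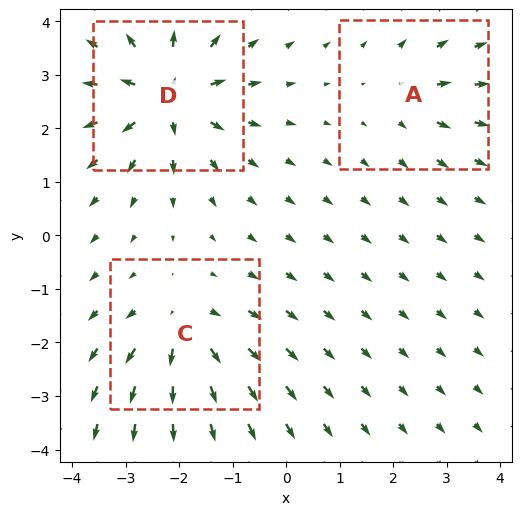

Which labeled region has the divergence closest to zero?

A

Divergence at each region's feature centre — A: about +2, C: about +4, D: about +5. Region A is closest to zero.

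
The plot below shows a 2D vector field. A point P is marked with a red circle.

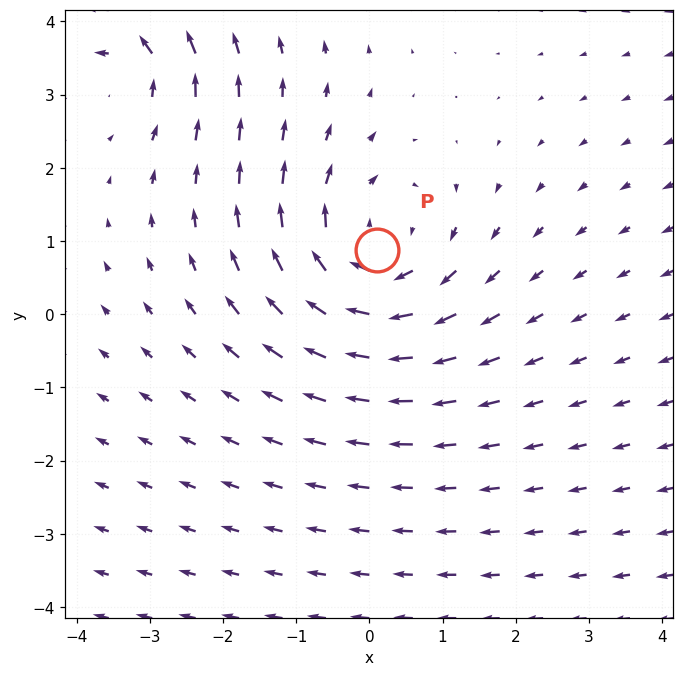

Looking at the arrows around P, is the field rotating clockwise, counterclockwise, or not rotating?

clockwise

Near P at (0.1, 0.9) the arrows circulate clockwise. The curl (z-component) there is about -3; negative curl means clockwise rotation.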